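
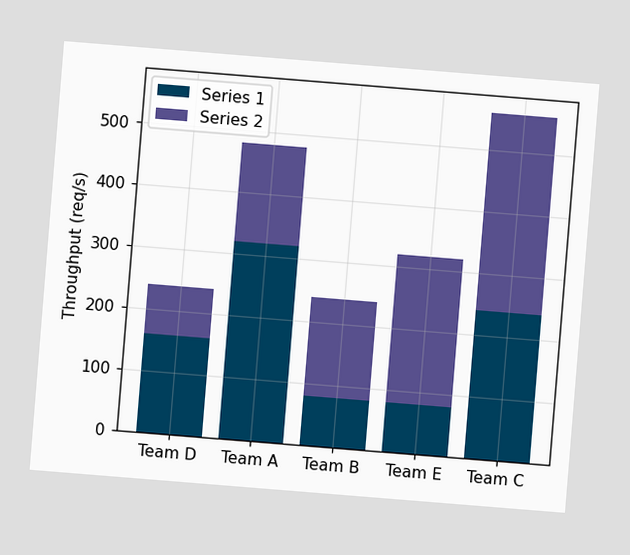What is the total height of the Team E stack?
The chart is tilted about 5° clockwise. The Team E stack's top reaches 320req/s on the y-axis.

320req/s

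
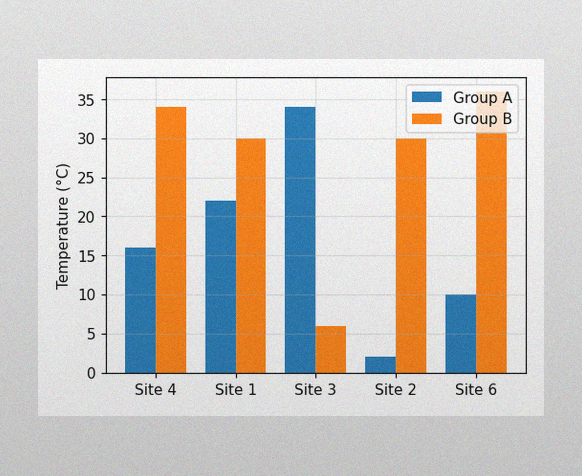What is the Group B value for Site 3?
6°C

The image has some photo noise and uneven lighting. The Group B bar at Site 3 reaches 6°C on the y-axis.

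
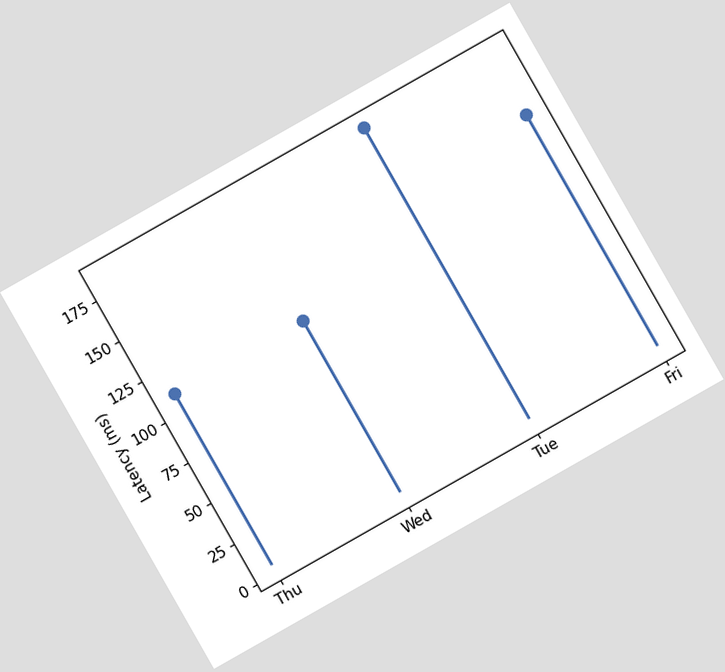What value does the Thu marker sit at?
The chart is tilted about 30° counter-clockwise. The Thu marker sits at 111ms.

111ms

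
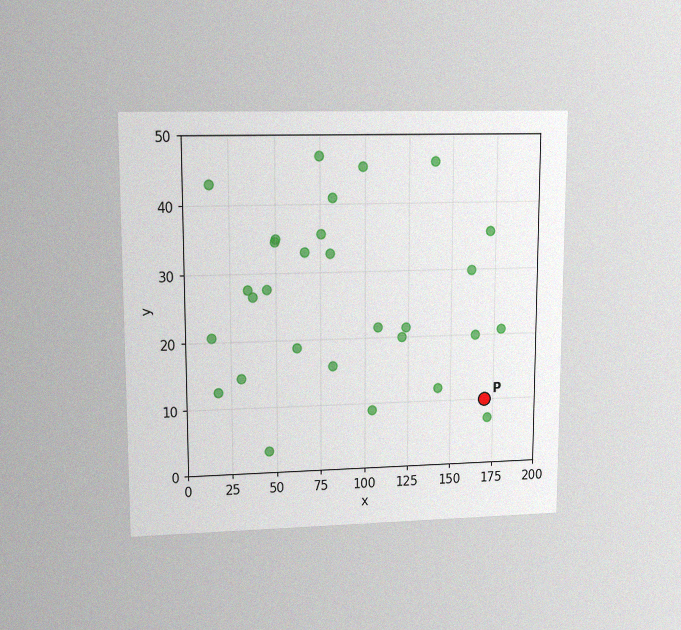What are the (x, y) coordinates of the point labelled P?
The chart is viewed at a slight angle, with some photo noise. Following the gridlines from P to each axis, P sits at (170, 10).

(170, 10)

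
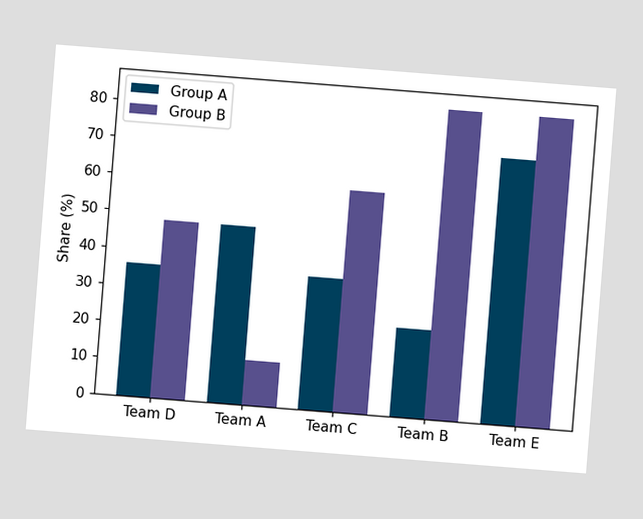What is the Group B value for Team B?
The chart is tilted about 5° clockwise. The Group B bar at Team B reaches 84% on the y-axis.

84%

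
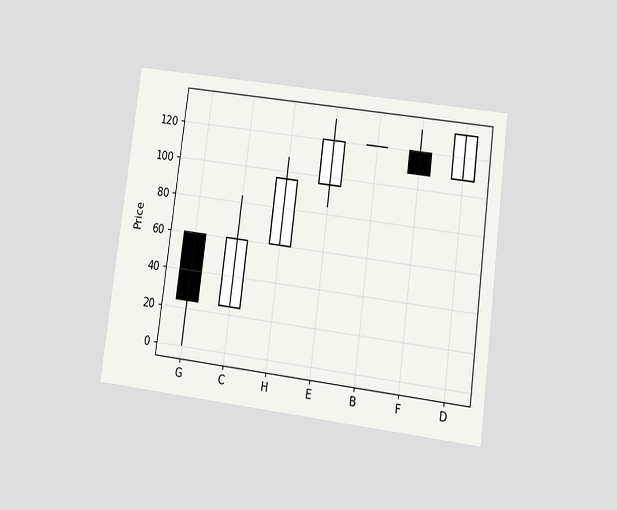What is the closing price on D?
132

The chart is tilted about 7° clockwise and viewed at a slight angle. The D candle closes at 132.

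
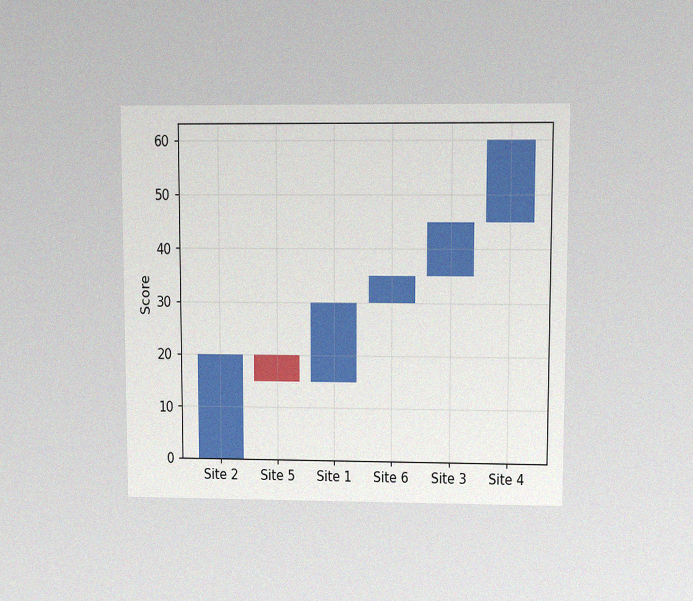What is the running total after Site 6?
35

The chart is viewed at a slight angle, with some photo noise. After Site 6 the running total reaches 35.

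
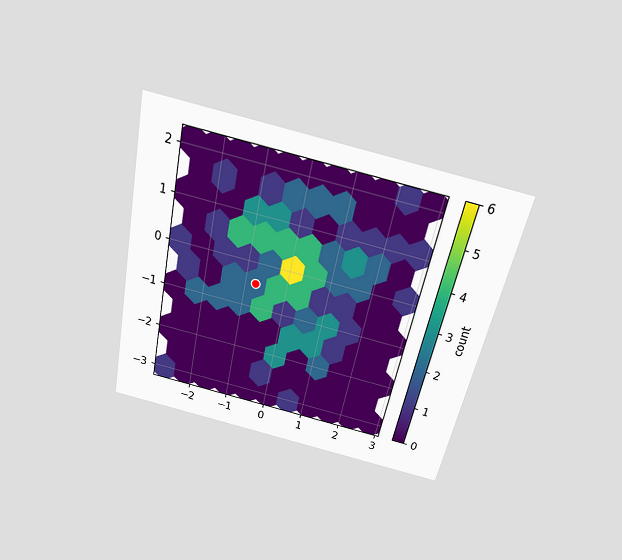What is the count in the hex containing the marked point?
The chart is tilted about 12° clockwise and viewed slightly from above. The marked hex reads 2 on the colorbar.

2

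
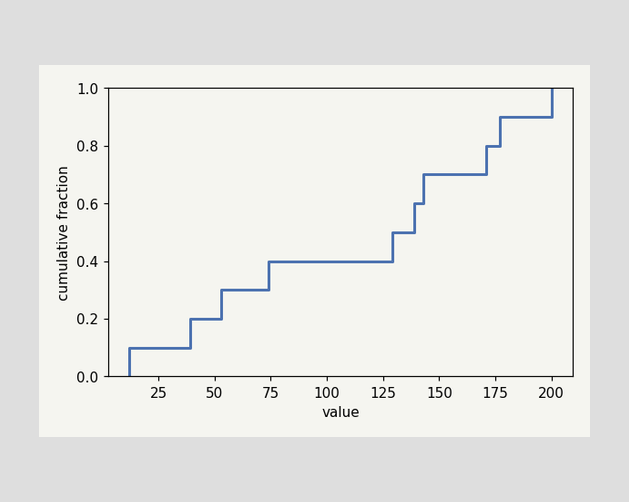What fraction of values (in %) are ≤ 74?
40%

At x=74 the ECDF step is at 40%.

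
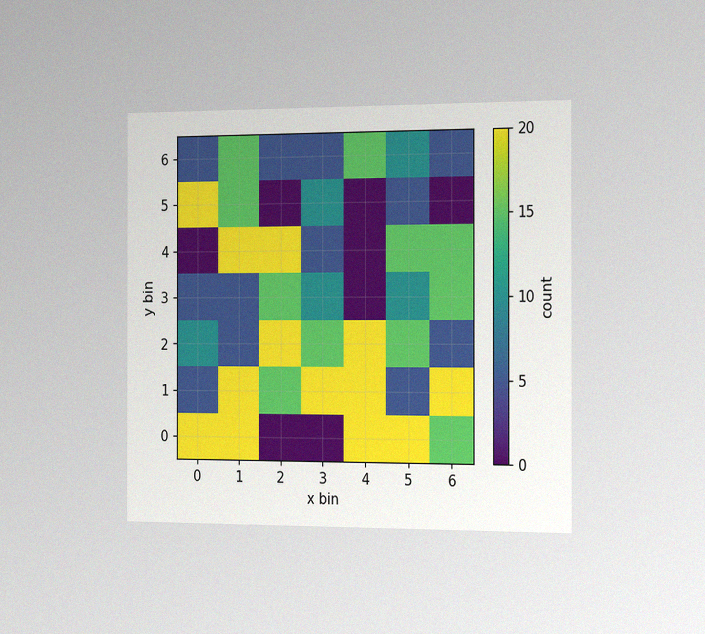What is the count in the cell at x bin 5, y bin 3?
The chart is viewed slightly from the right, with some photo noise. Matching the cell (5, 3) against the colorbar gives 10.

10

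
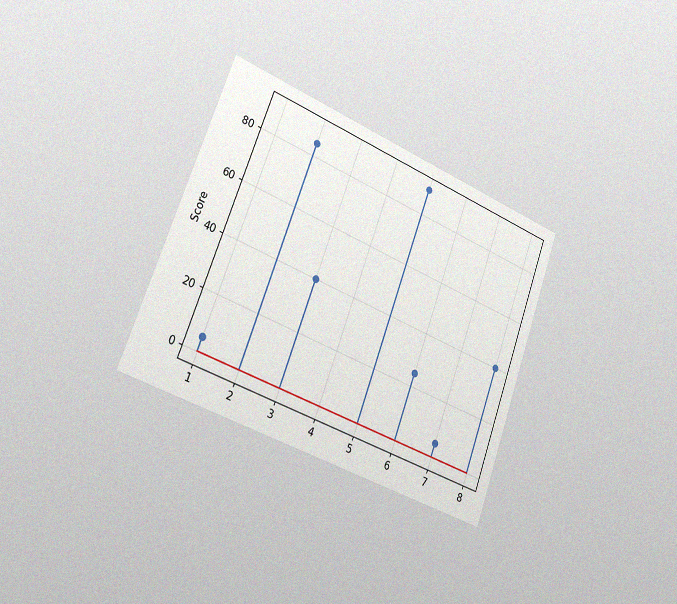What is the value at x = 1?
5

The chart is tilted about 20° clockwise and viewed slightly from the left, with some photo noise. The stem at x=1 reaches 5.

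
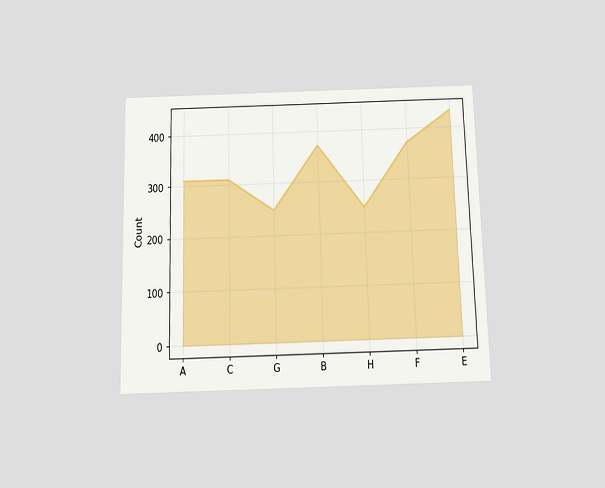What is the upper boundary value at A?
The chart is viewed slightly from below. At A the upper boundary is at 310.

310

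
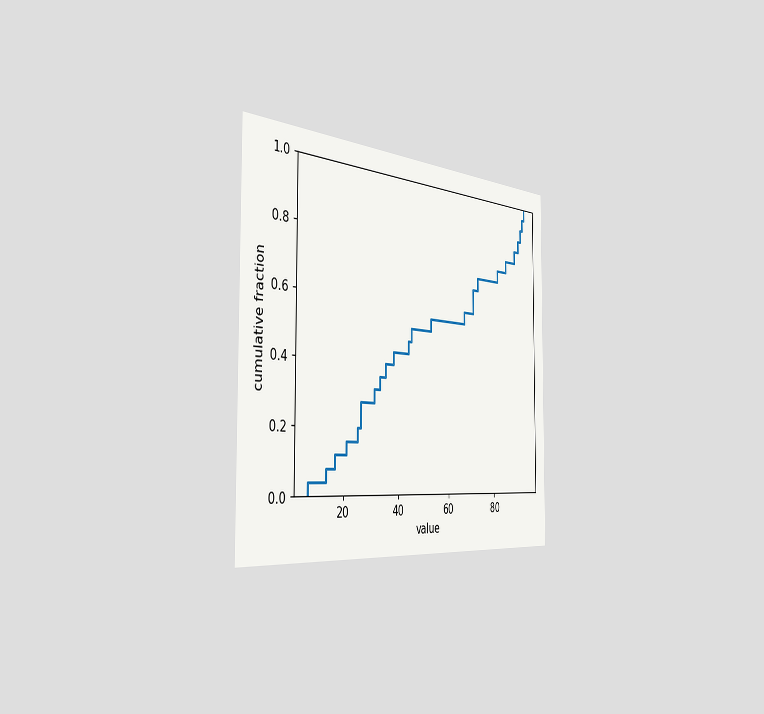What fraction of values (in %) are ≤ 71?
The chart is viewed slightly from the left. At x=71 the ECDF step is at 68%.

68%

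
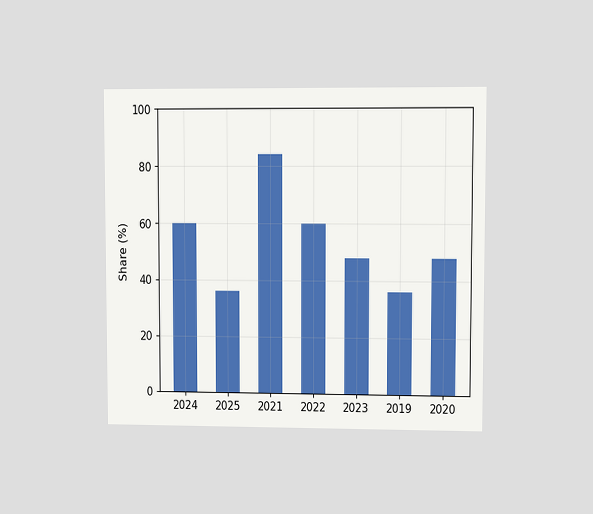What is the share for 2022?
60%

The chart is viewed at a slight angle. Reading along the chart's y-axis, the 2022 bar reaches 60%.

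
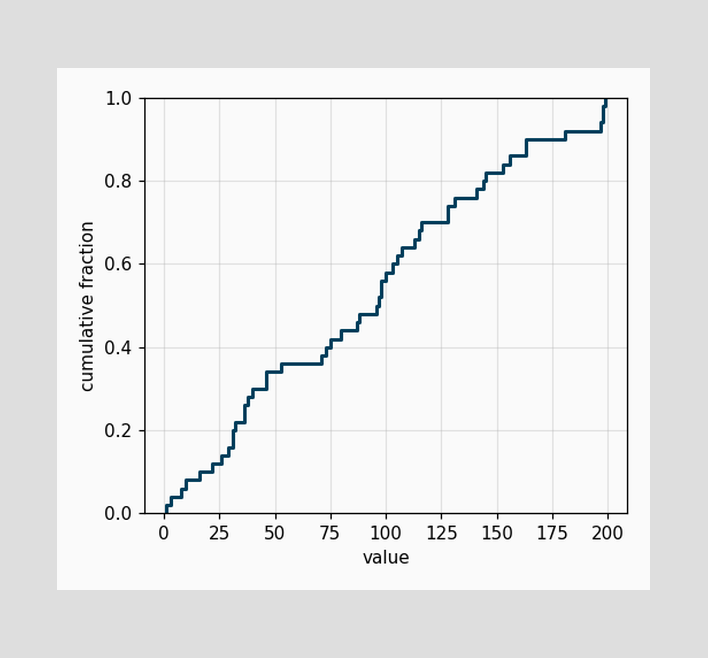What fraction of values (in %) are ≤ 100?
58%

At x=100 the ECDF step is at 58%.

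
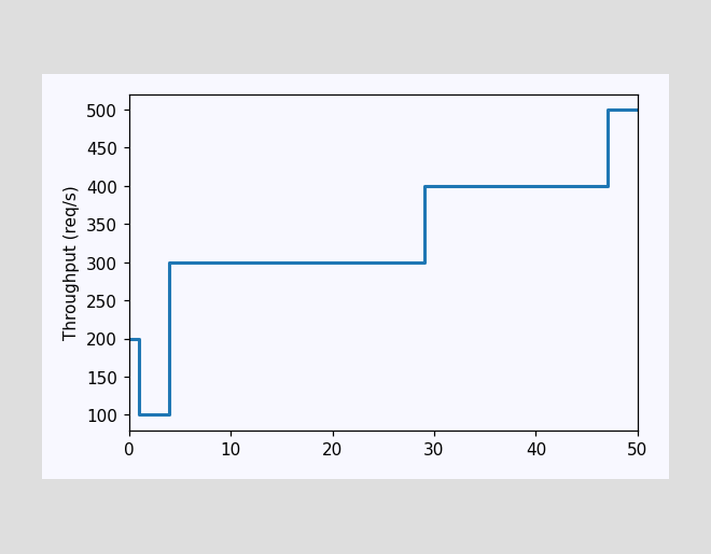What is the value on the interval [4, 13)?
300req/s

On [4, 13) the step sits at 300req/s.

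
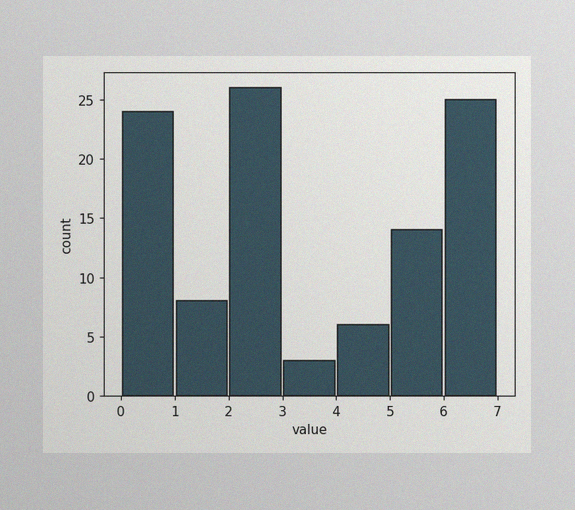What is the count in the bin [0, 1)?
The image has some photo noise and uneven lighting. The [0, 1) bin has height 24.

24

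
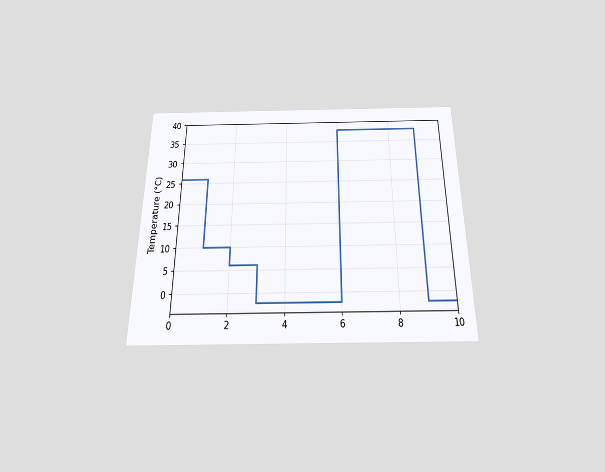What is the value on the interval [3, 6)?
-2°C

The chart is viewed slightly from below. On [3, 6) the step sits at -2°C.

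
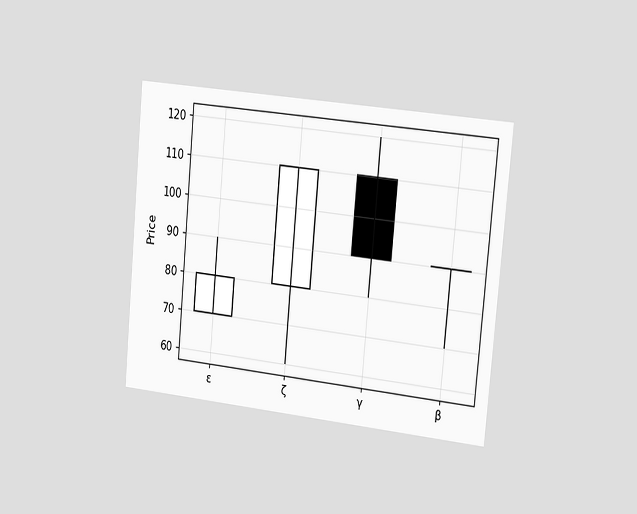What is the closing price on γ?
The chart is tilted about 5° clockwise and viewed slightly from the right. The γ candle closes at 90.

90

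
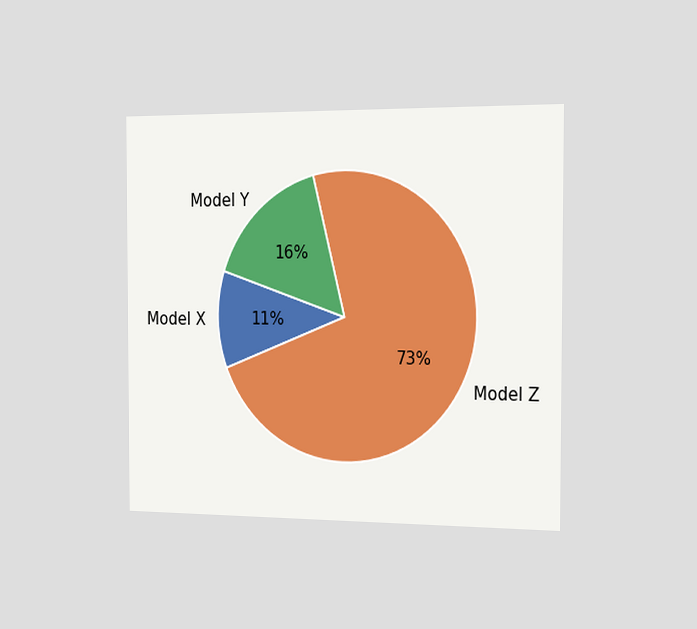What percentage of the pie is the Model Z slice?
73%

The chart is viewed slightly from the right. The Model Z slice takes up 73% of the pie.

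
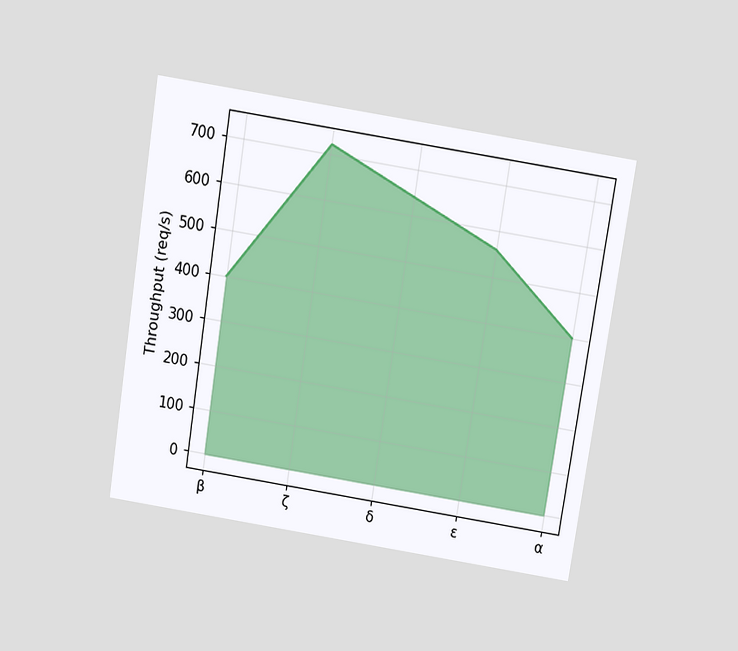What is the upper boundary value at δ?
The chart is tilted about 9° clockwise and viewed slightly from above. At δ the upper boundary is at 640req/s.

640req/s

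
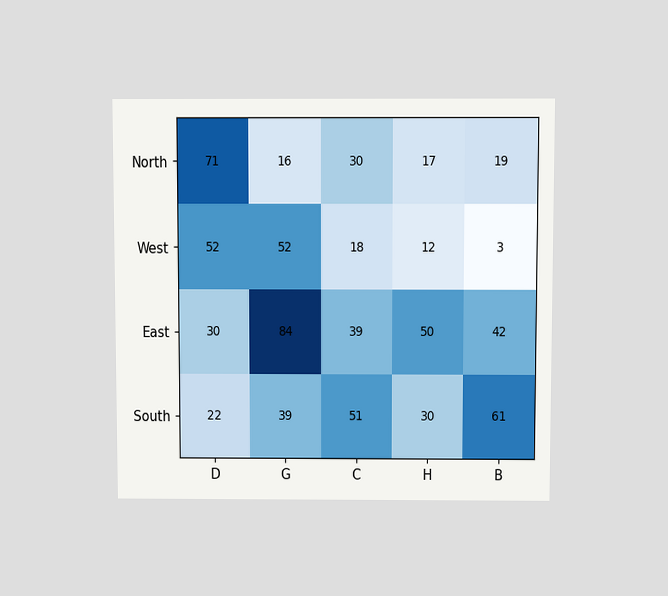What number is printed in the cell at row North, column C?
30

The chart is viewed slightly from above. The (North, C) cell reads 30.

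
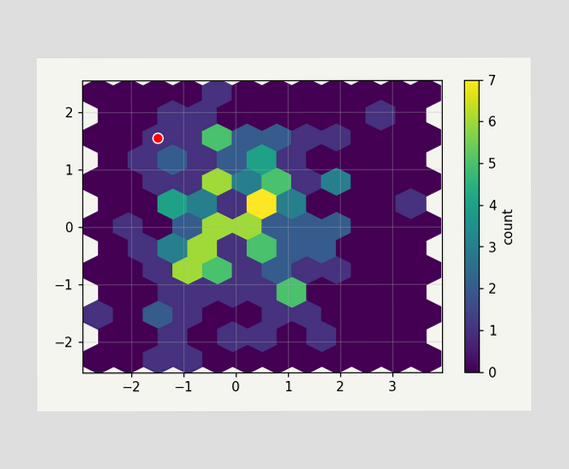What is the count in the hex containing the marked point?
1

The marked hex reads 1 on the colorbar.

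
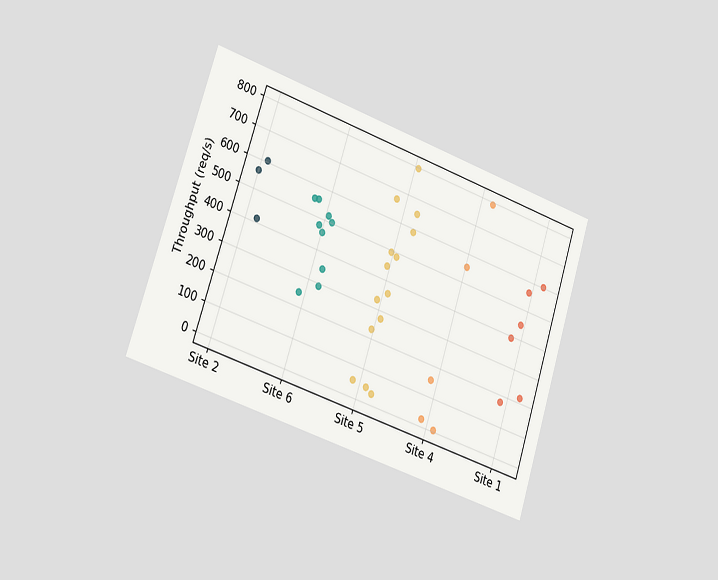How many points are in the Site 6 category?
The chart is tilted about 18° clockwise and viewed slightly from the left. Counting the markers in the Site 6 column gives 9.

9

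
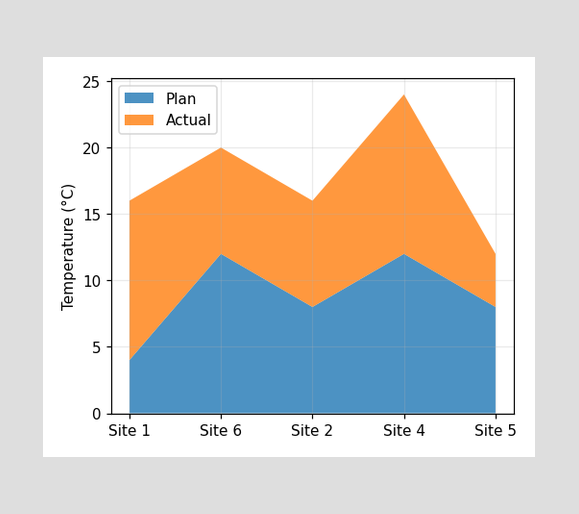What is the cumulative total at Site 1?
16°C

The stacked total at Site 1 reaches 16°C.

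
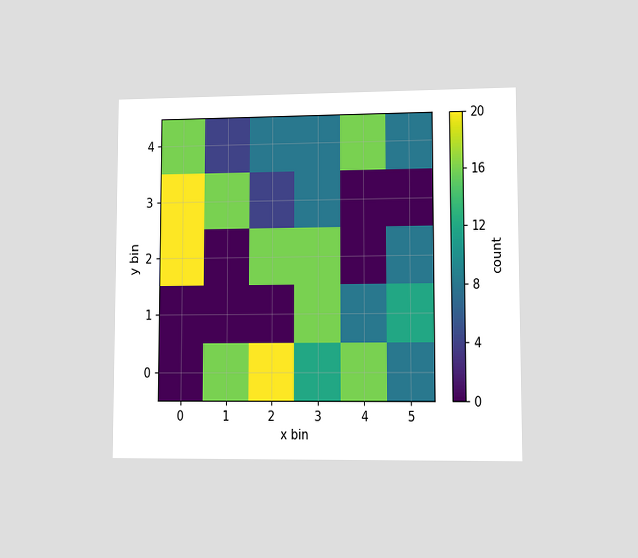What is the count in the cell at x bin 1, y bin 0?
The chart is viewed at a slight angle. Matching the cell (1, 0) against the colorbar gives 16.

16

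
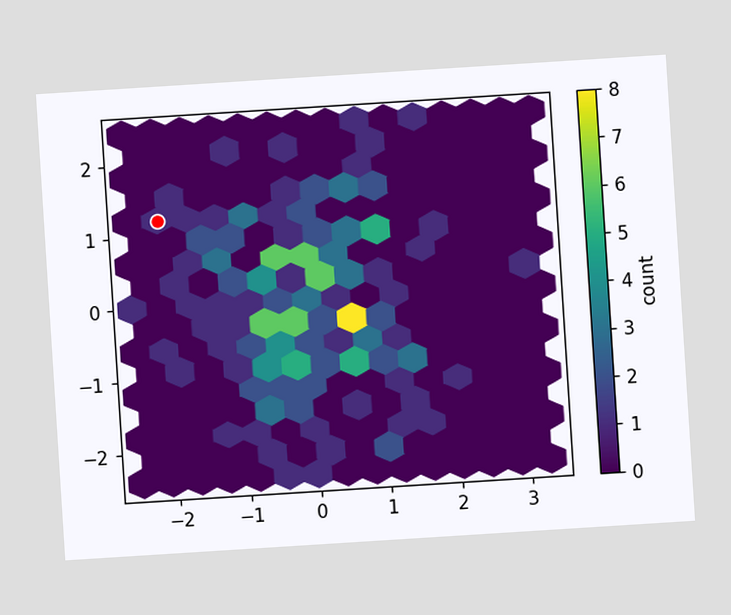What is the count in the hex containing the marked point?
1

The chart is tilted about 4° counter-clockwise. The marked hex reads 1 on the colorbar.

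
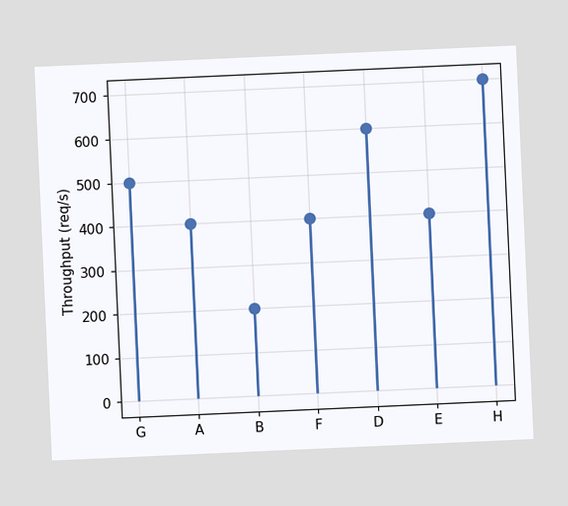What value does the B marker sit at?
200req/s

The chart is tilted about 3° counter-clockwise. The B marker sits at 200req/s.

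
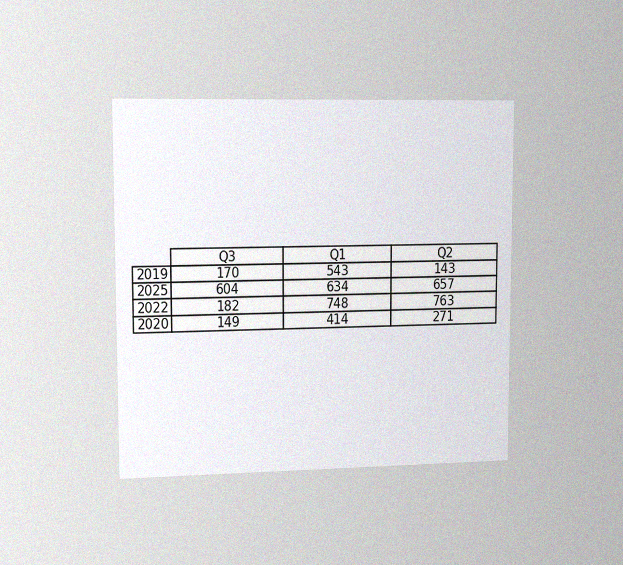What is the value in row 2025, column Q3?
604

The chart is viewed slightly from the left, with some photo noise. The (2025, Q3) cell reads 604.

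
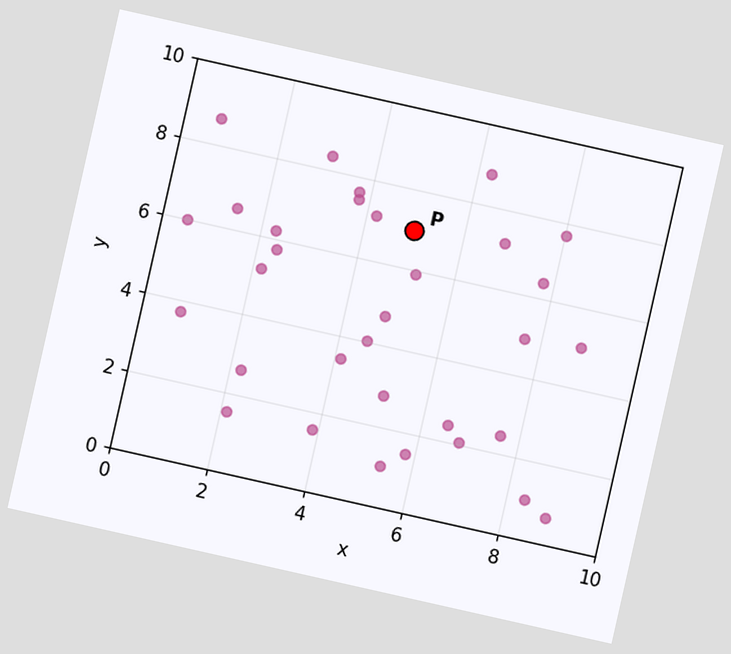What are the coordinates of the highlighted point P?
The chart is tilted about 13° clockwise. Following the gridlines from P to each axis, P sits at (5, 7).

(5, 7)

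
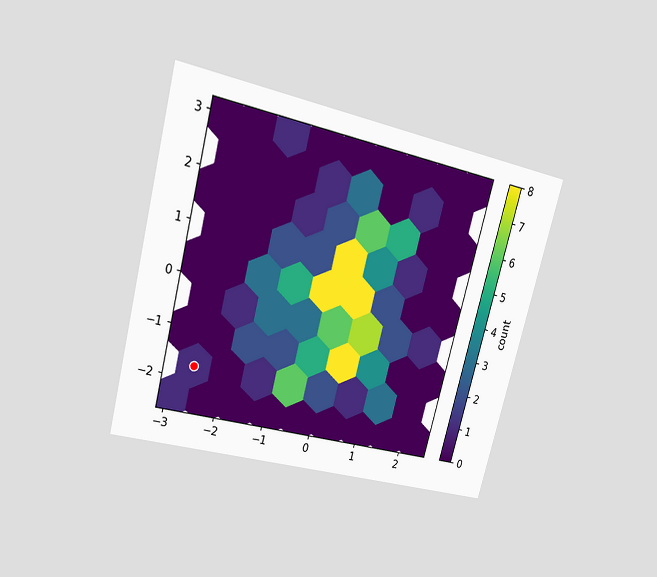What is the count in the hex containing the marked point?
The chart is tilted about 14° clockwise and viewed at a slight angle. The marked hex reads 1 on the colorbar.

1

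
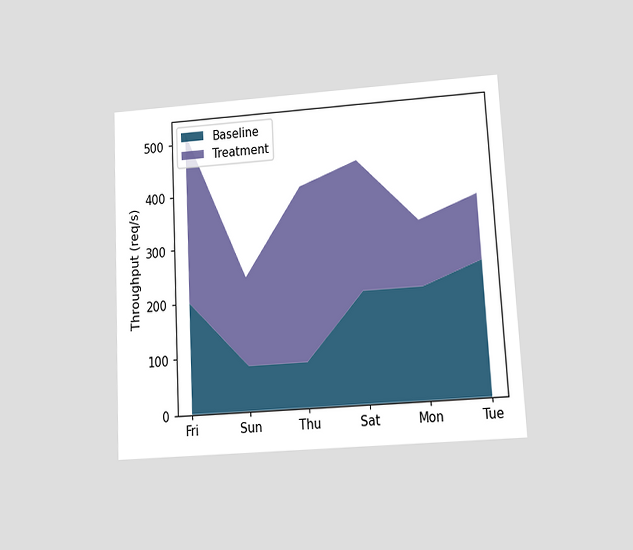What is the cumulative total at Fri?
The chart is tilted about 3° counter-clockwise and viewed at a slight angle. The stacked total at Fri reaches 520req/s.

520req/s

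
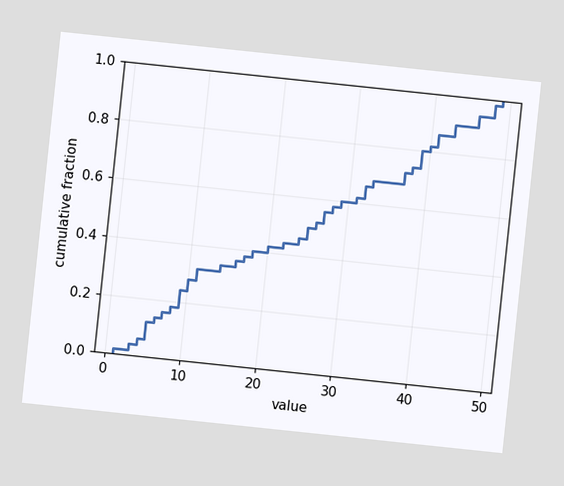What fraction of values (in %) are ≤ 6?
The chart is tilted about 6° clockwise. At x=6 the ECDF step is at 14%.

14%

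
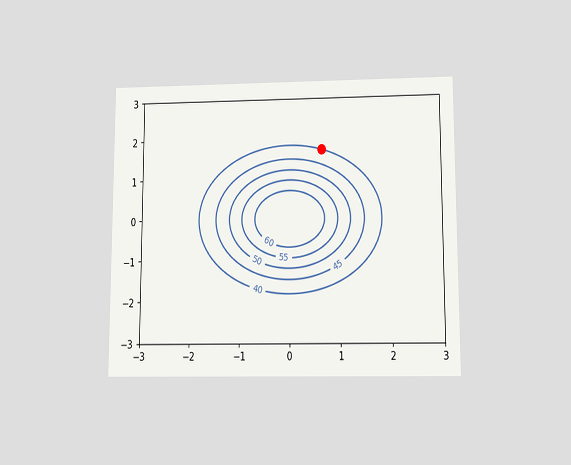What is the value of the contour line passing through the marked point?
40

The chart is viewed slightly from below. The marked point sits on the contour labelled 40.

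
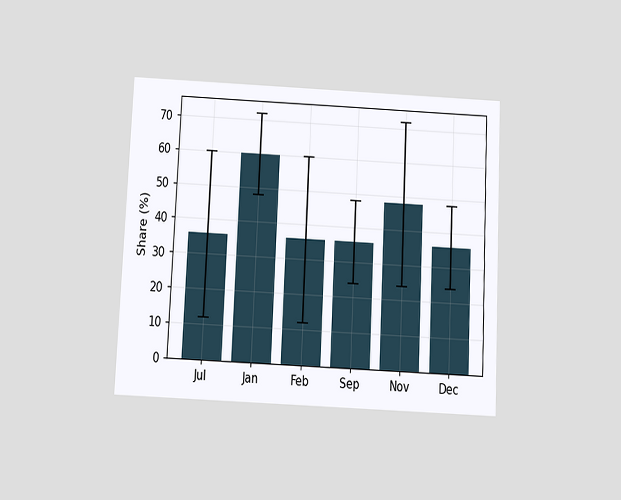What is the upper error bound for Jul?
60%

The chart is tilted about 3° clockwise and viewed slightly from below. The Jul bar's upper whisker reaches 60%.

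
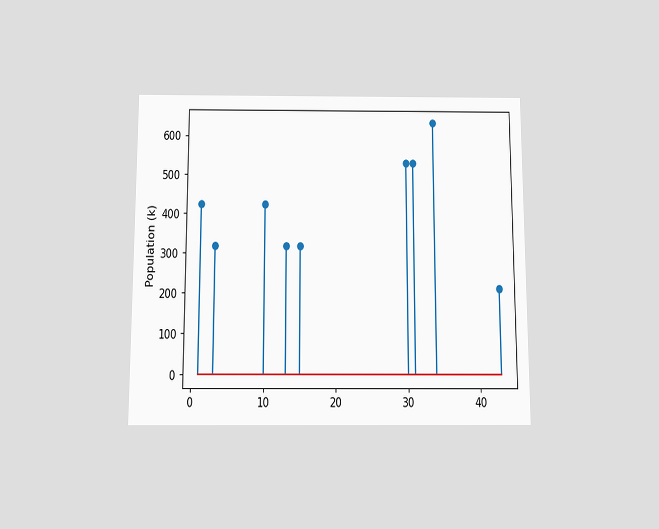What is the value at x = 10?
The chart is viewed slightly from below. The stem at x=10 reaches 424k.

424k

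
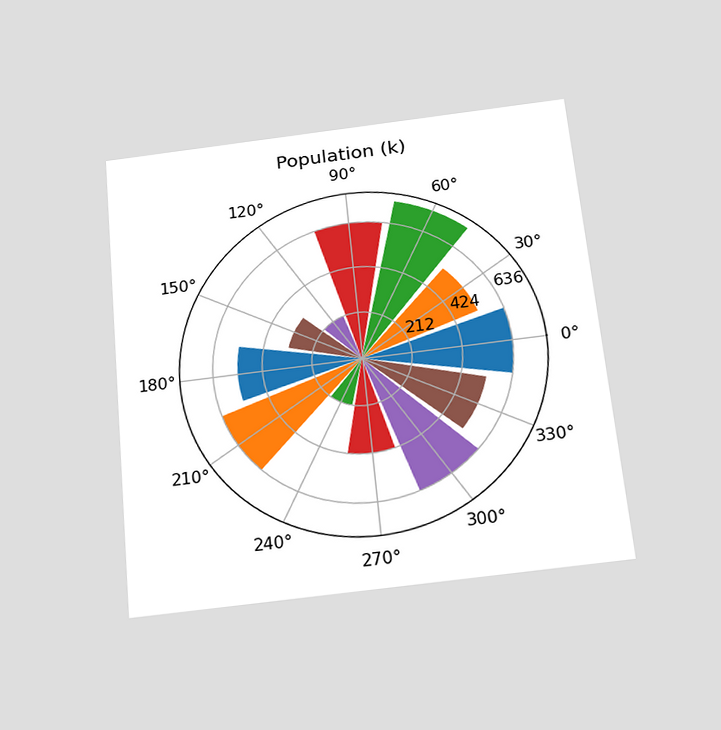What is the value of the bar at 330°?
530k

The chart is tilted about 5° counter-clockwise and viewed slightly from below. The bar at 330° reaches 530k on the radial axis.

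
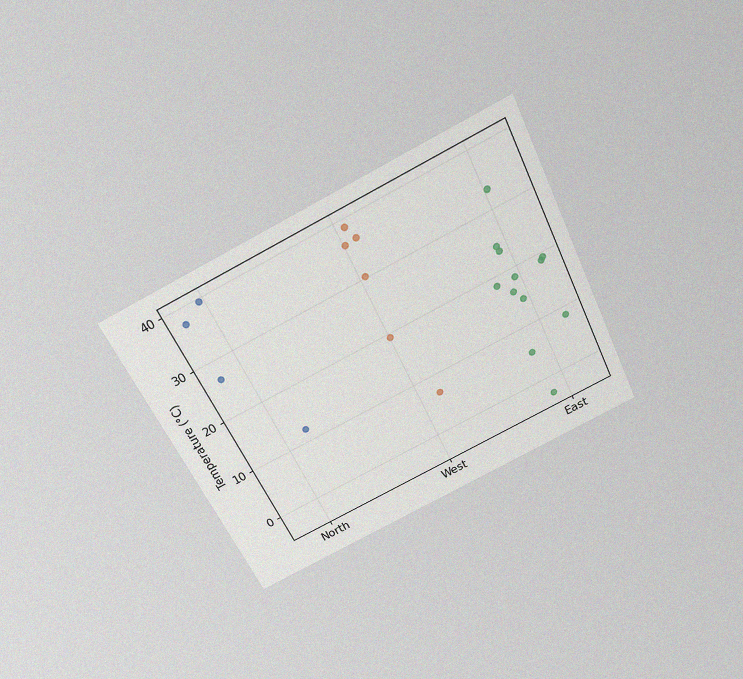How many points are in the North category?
4

The chart is tilted about 26° counter-clockwise and viewed slightly from above, with some photo noise. Counting the markers in the North column gives 4.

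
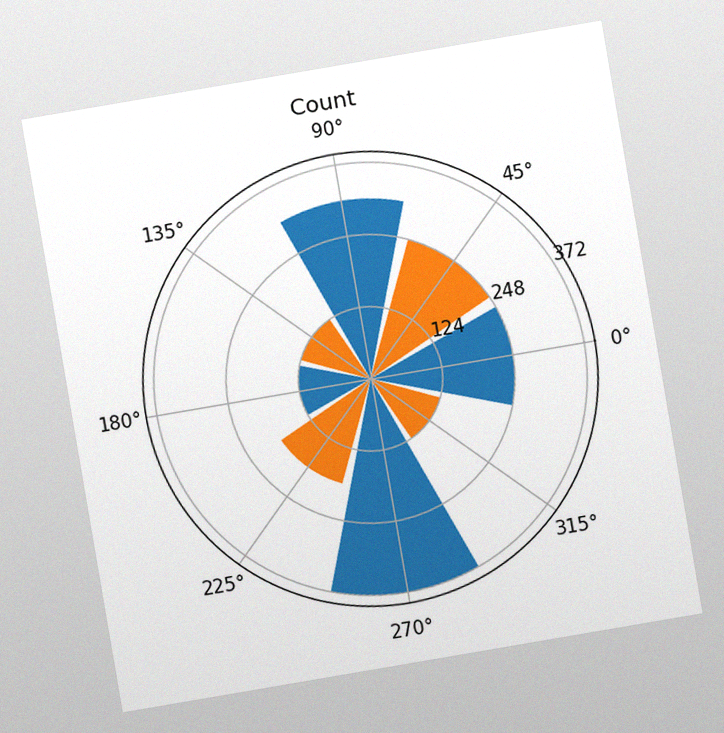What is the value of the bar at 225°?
The chart is tilted about 10° counter-clockwise, with some photo noise. The bar at 225° reaches 186 on the radial axis.

186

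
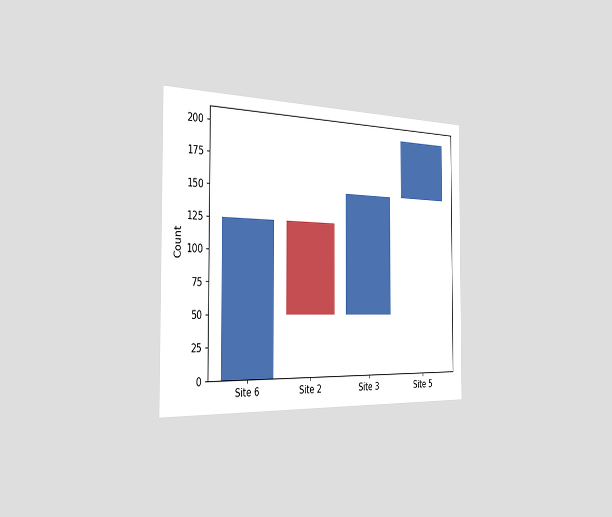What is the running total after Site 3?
150

The chart is viewed slightly from the left. After Site 3 the running total reaches 150.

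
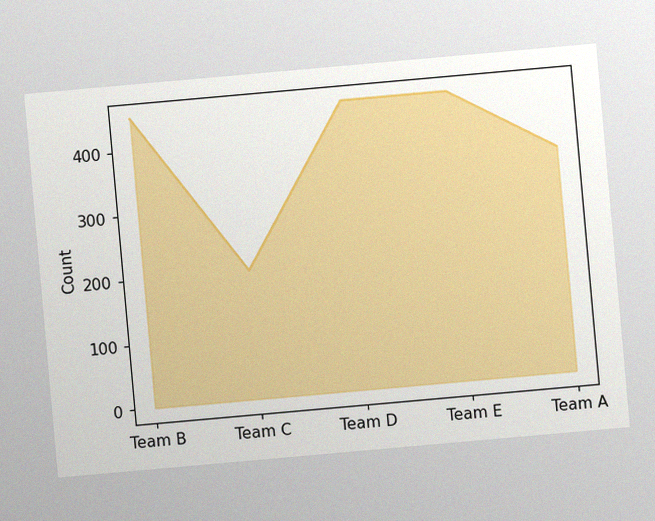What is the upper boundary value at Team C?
200

The chart is tilted about 5° counter-clockwise, with some photo noise. At Team C the upper boundary is at 200.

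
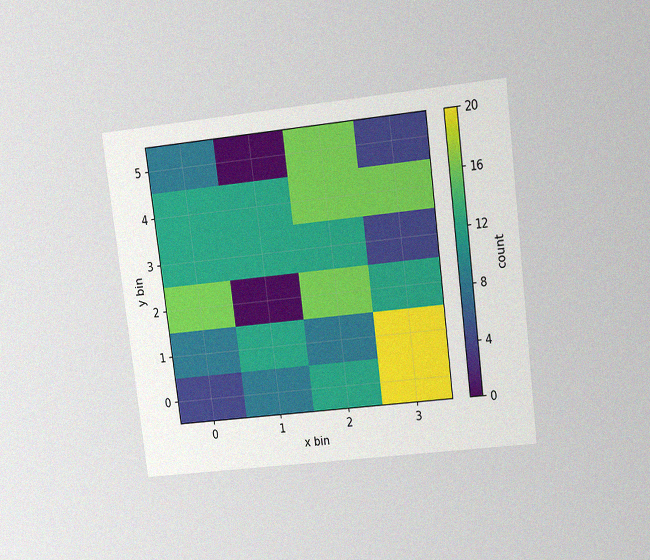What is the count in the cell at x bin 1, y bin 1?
The chart is tilted about 7° counter-clockwise and viewed at a slight angle, with some photo noise. Matching the cell (1, 1) against the colorbar gives 12.

12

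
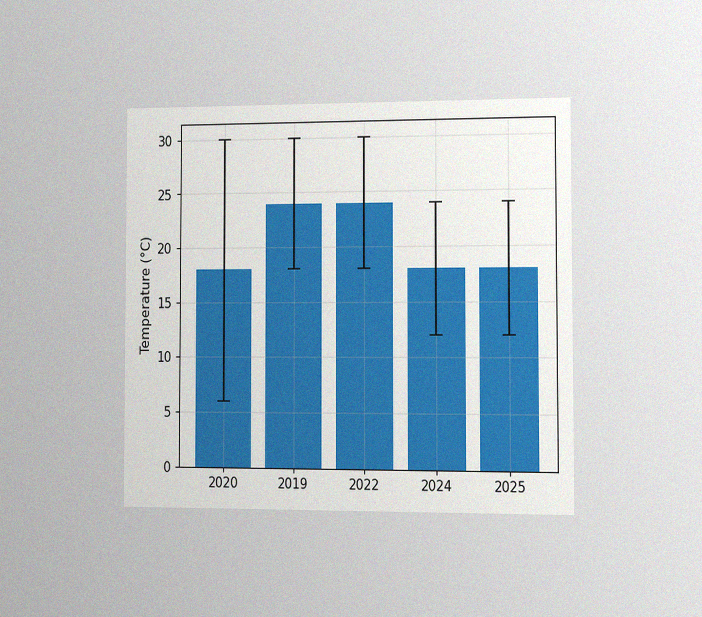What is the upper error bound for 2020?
30°C

The chart is viewed at a slight angle, with some photo noise. The 2020 bar's upper whisker reaches 30°C.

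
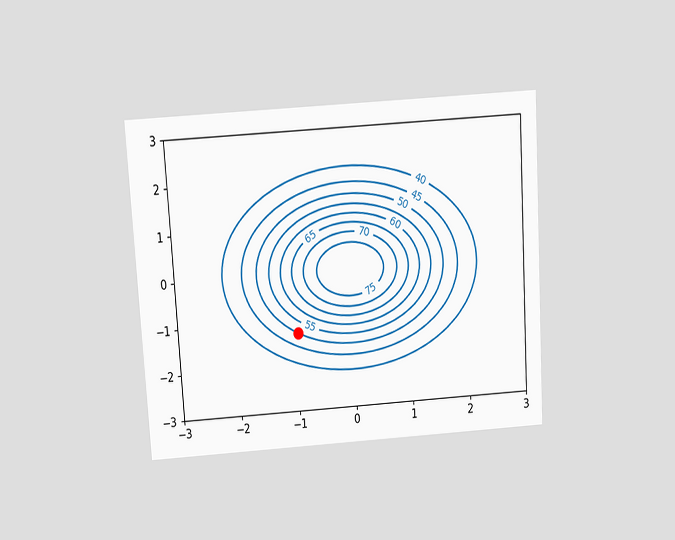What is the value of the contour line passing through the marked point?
50

The chart is tilted about 4° counter-clockwise and viewed slightly from above. The marked point sits on the contour labelled 50.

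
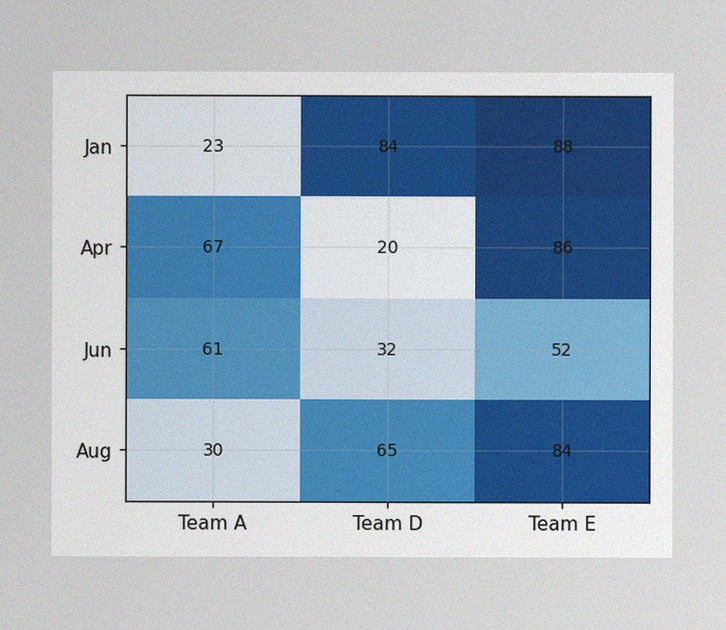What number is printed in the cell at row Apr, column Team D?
20

The image has some photo noise and uneven lighting. The (Apr, Team D) cell reads 20.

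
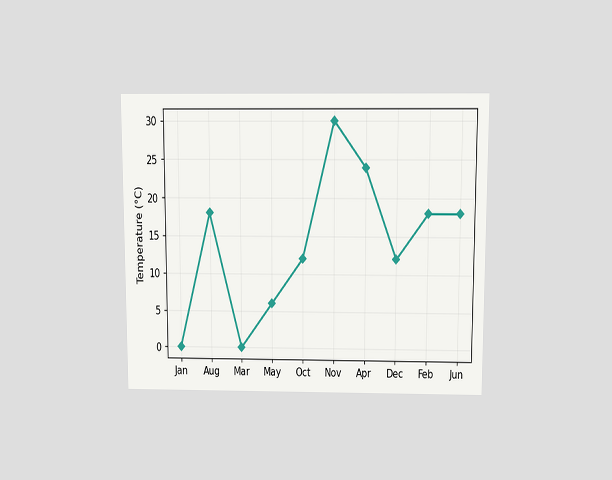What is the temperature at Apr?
24°C

The chart is viewed slightly from above. At Apr, the line is at 24°C.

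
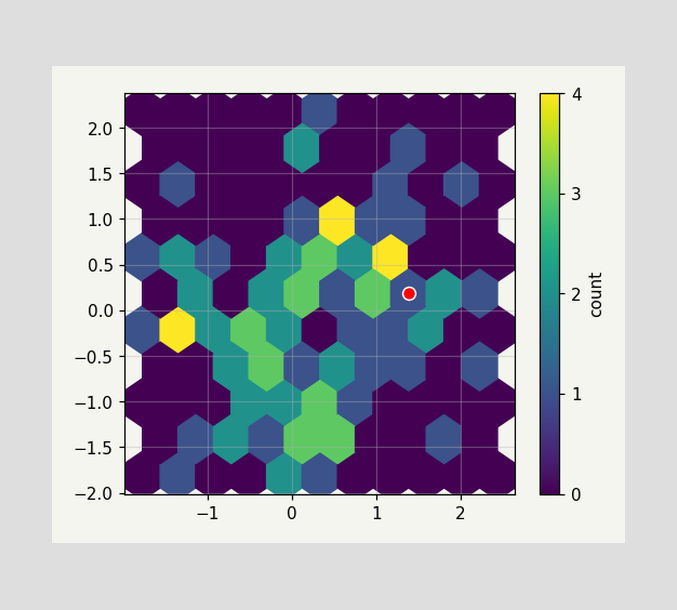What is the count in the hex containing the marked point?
1

The marked hex reads 1 on the colorbar.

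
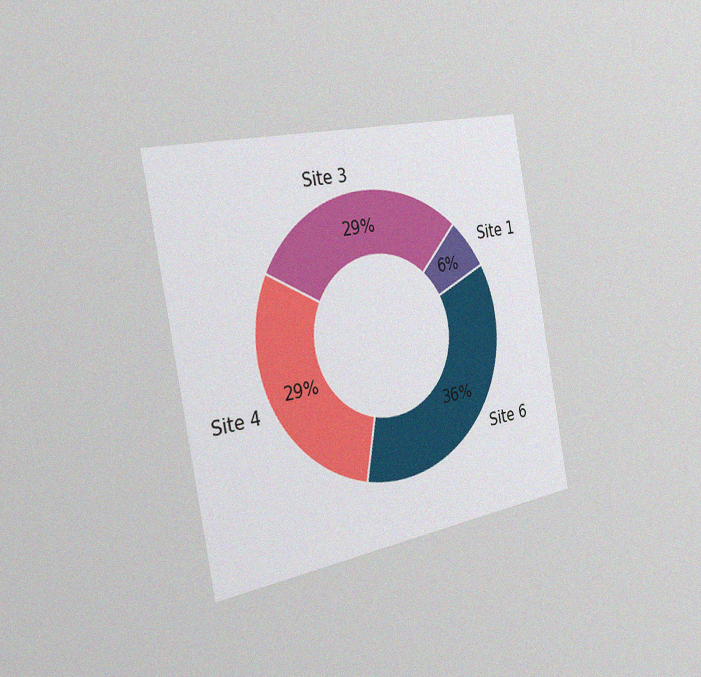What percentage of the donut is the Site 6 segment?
The chart is tilted about 11° counter-clockwise and viewed slightly from the left, with some photo noise. The Site 6 segment takes up 36% of the ring.

36%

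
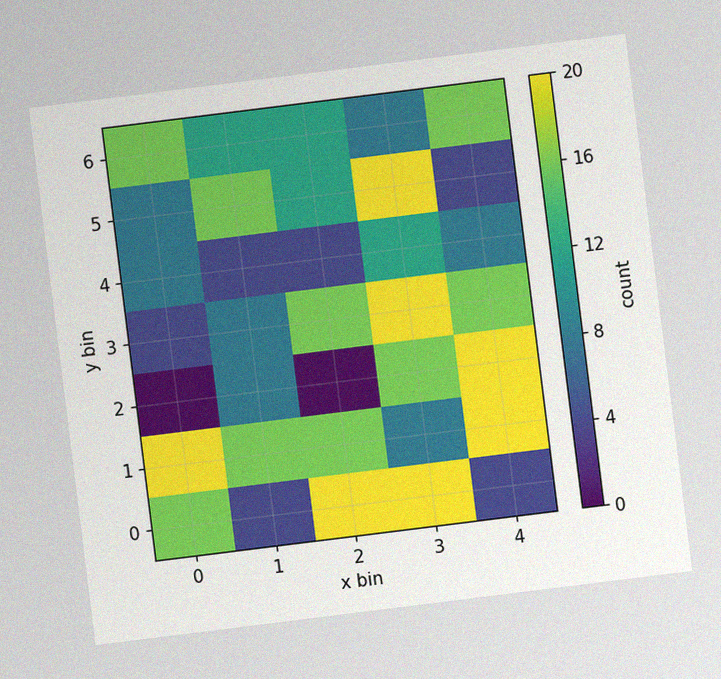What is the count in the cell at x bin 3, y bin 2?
16

The chart is tilted about 7° counter-clockwise, with some photo noise. Matching the cell (3, 2) against the colorbar gives 16.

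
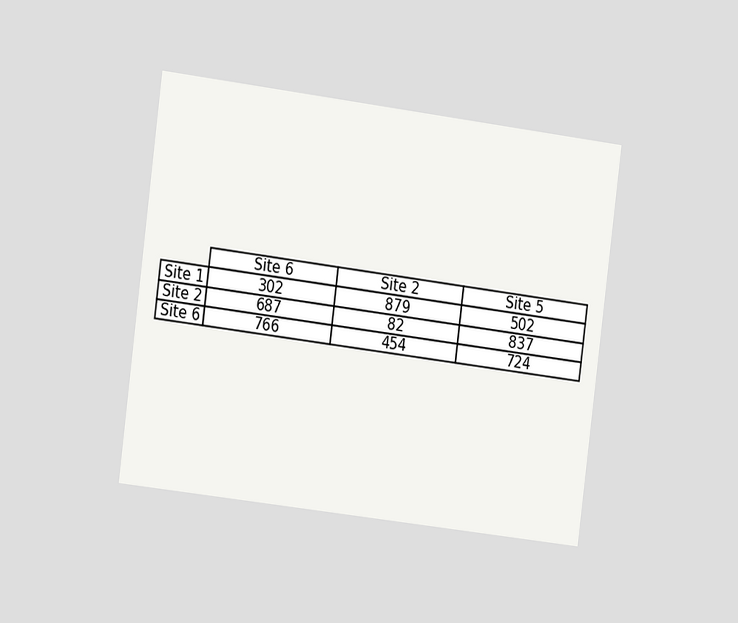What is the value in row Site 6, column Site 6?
The chart is tilted about 7° clockwise and viewed slightly from the left. The (Site 6, Site 6) cell reads 766.

766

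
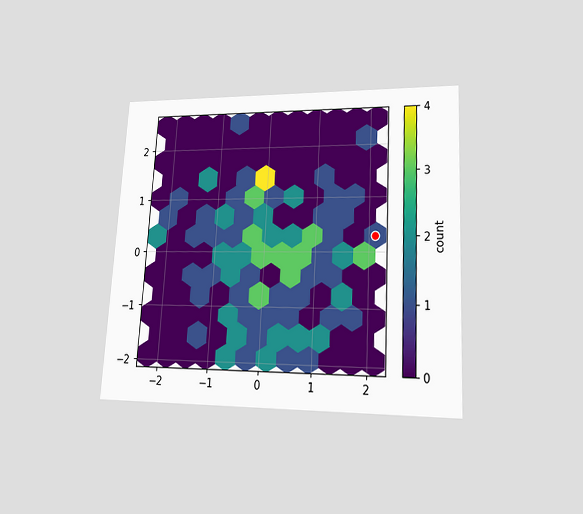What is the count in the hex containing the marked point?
1

The chart is tilted about 3° clockwise and viewed at a slight angle. The marked hex reads 1 on the colorbar.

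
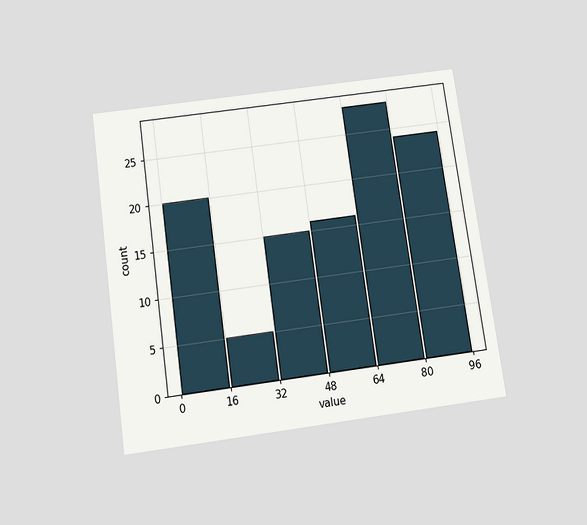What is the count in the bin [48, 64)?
16

The chart is tilted about 8° counter-clockwise and viewed slightly from below. The [48, 64) bin has height 16.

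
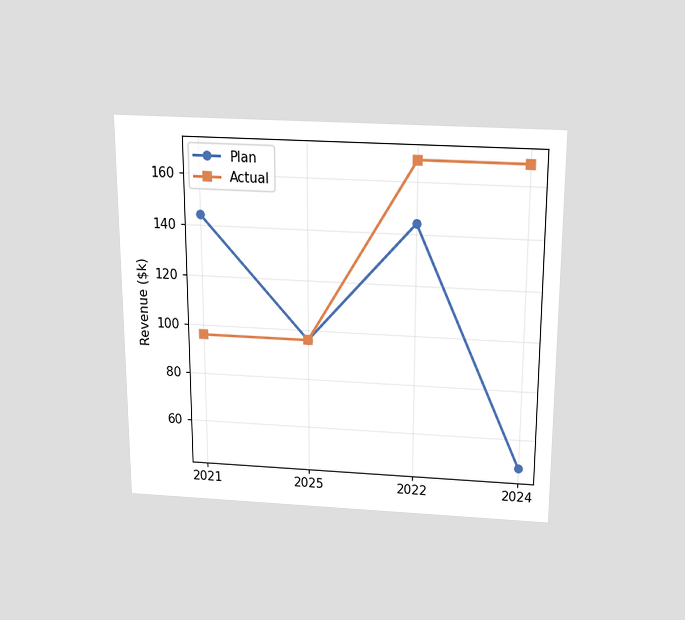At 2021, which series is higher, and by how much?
The chart is viewed slightly from above. At 2021, Plan sits above the other line by $48k.

Plan, by $48k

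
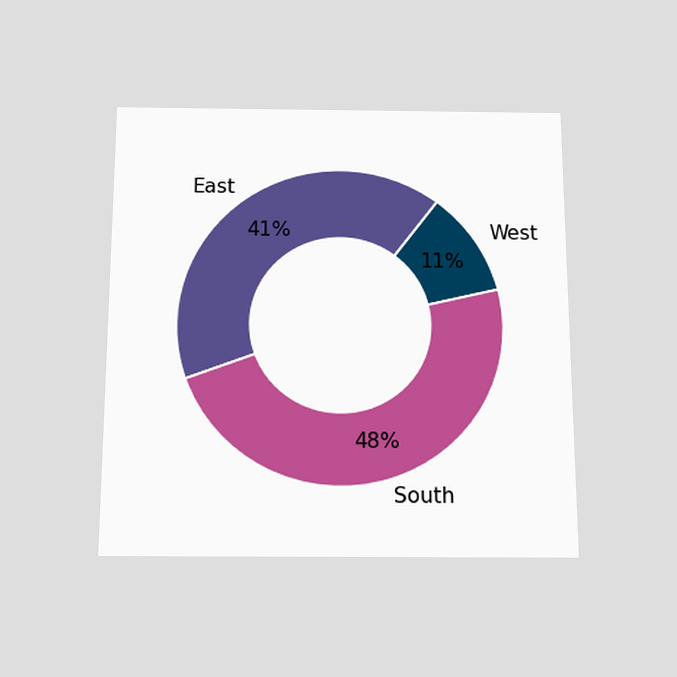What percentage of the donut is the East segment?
41%

The chart is viewed slightly from below. The East segment takes up 41% of the ring.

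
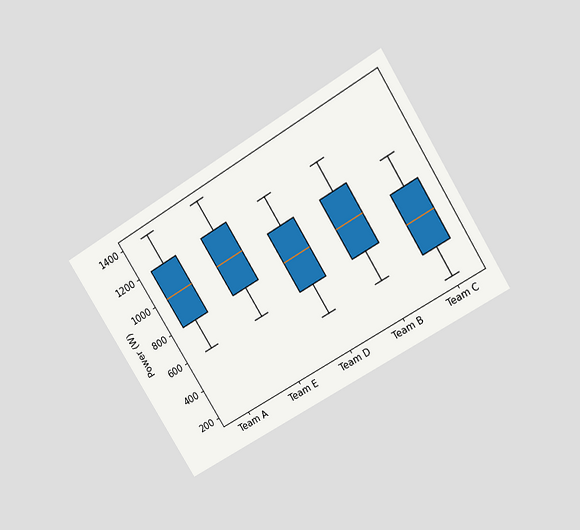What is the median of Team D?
The chart is tilted about 32° counter-clockwise and viewed slightly from above. The median line in the Team D box sits at 800W.

800W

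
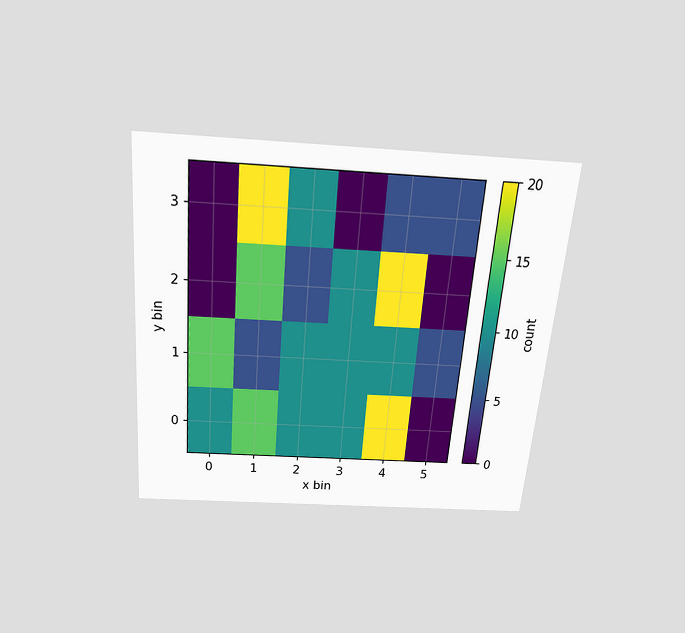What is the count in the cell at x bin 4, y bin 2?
20

The chart is tilted about 5° clockwise and viewed slightly from above. Matching the cell (4, 2) against the colorbar gives 20.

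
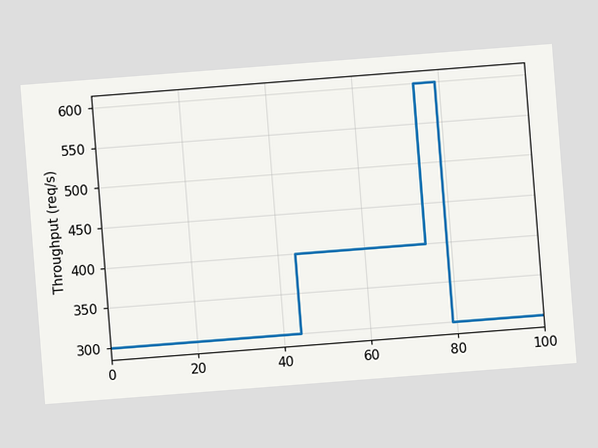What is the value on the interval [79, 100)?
300req/s

The chart is tilted about 4° counter-clockwise. On [79, 100) the step sits at 300req/s.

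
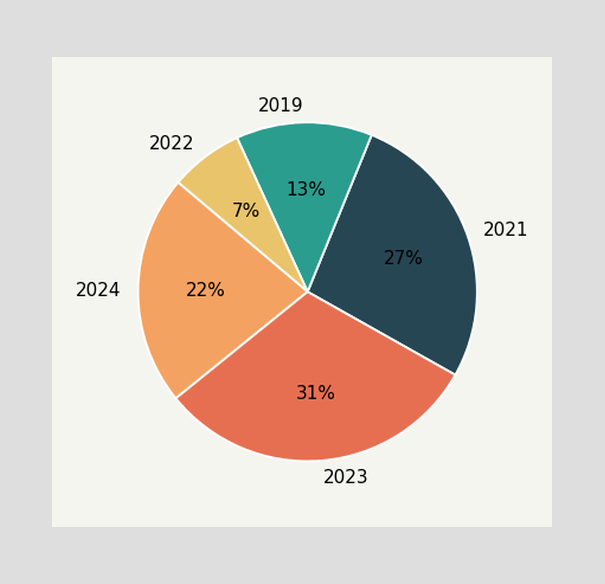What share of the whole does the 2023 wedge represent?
31%

The 2023 slice takes up 31% of the pie.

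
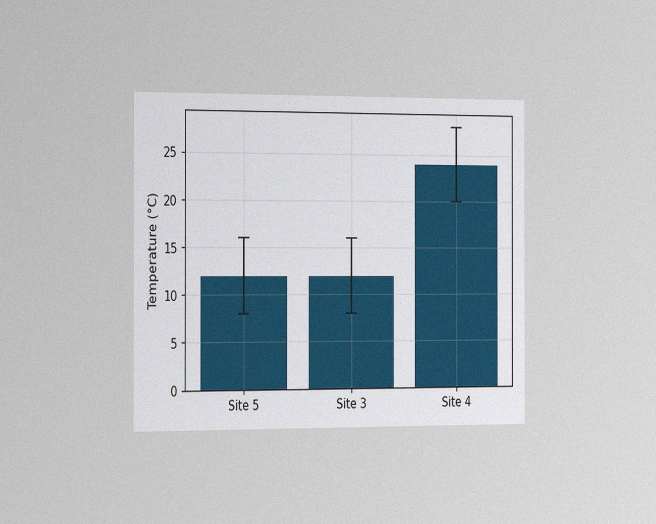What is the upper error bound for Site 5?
16°C

The chart is viewed slightly from the left, with some photo noise. The Site 5 bar's upper whisker reaches 16°C.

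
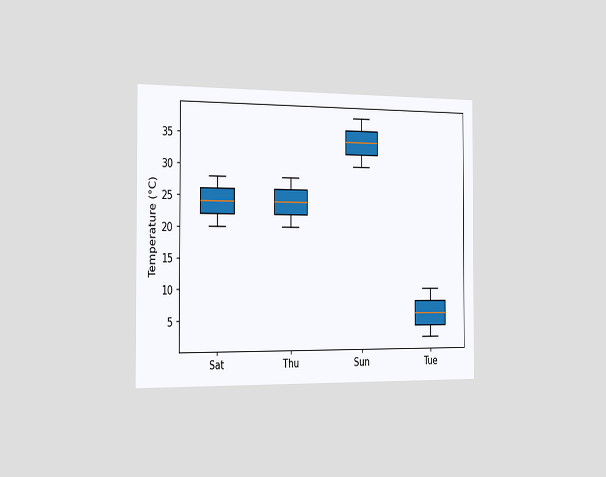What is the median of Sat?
24°C

The chart is viewed slightly from the left. The median line in the Sat box sits at 24°C.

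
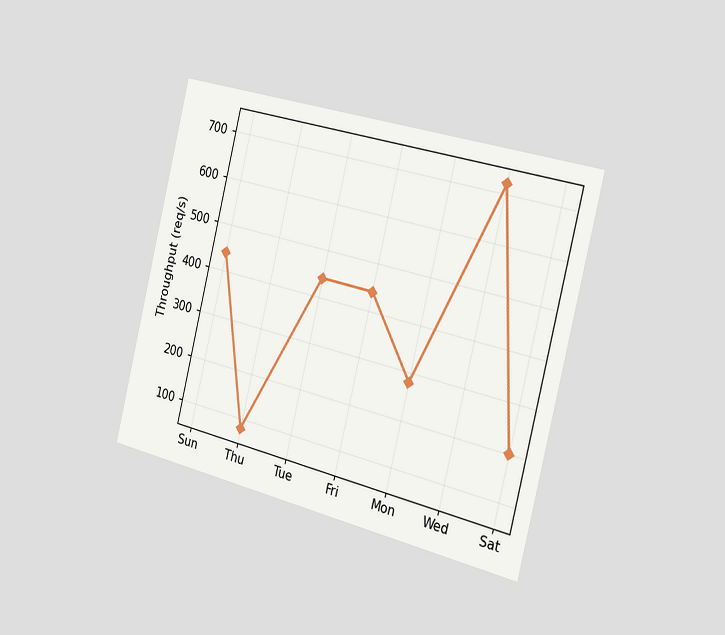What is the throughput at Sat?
The chart is tilted about 14° clockwise and viewed slightly from the right. At Sat, the line is at 200req/s.

200req/s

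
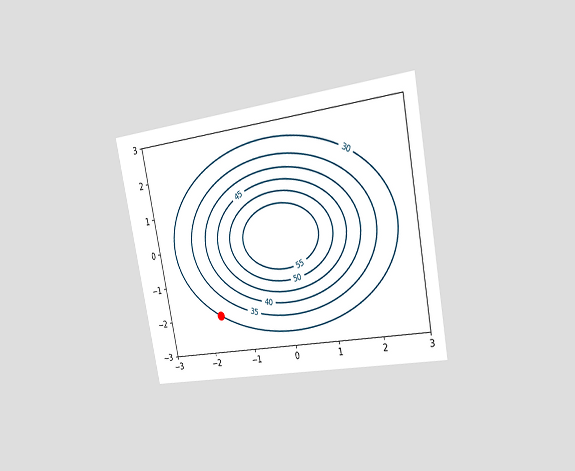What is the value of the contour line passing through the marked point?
The chart is tilted about 11° counter-clockwise and viewed slightly from the right. The marked point sits on the contour labelled 30.

30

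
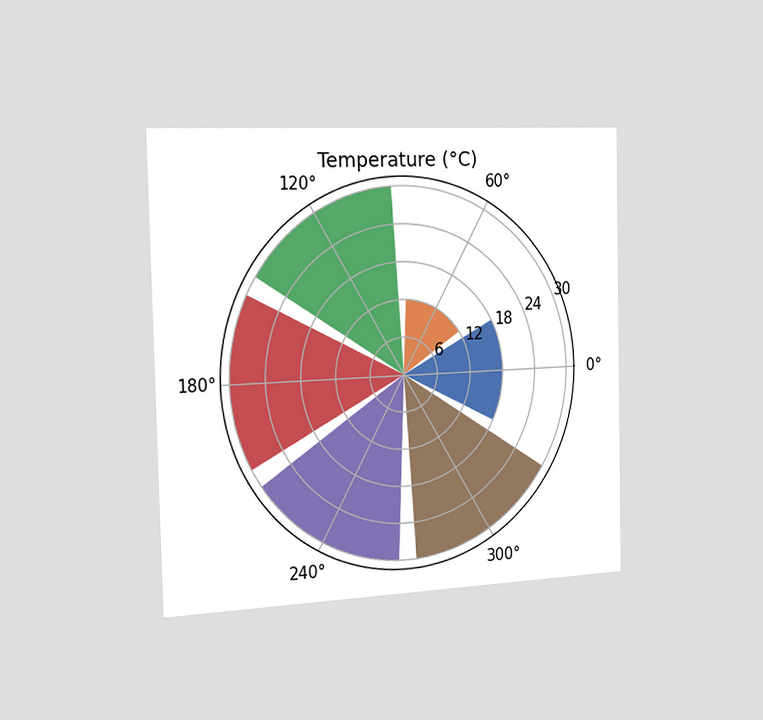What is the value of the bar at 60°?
12°C

The chart is viewed slightly from the left. The bar at 60° reaches 12°C on the radial axis.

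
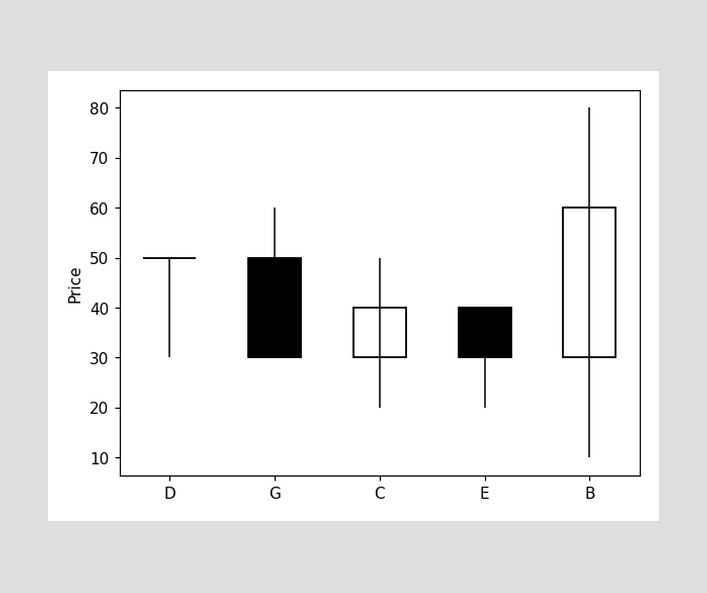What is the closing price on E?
30

The E candle closes at 30.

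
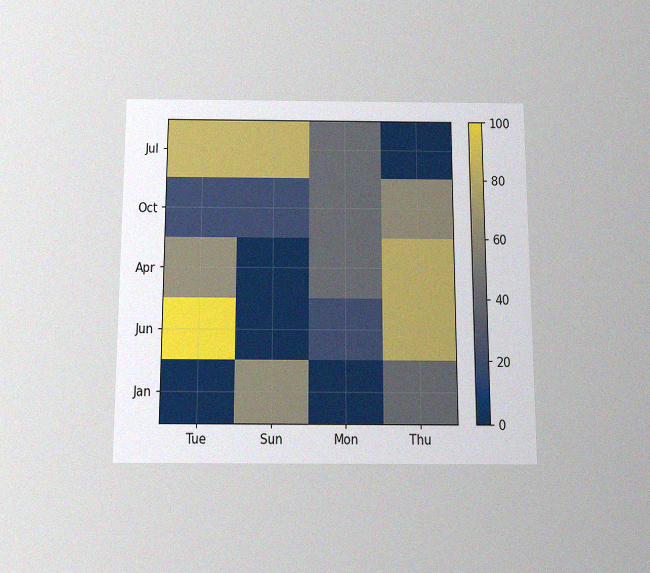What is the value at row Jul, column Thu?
The chart is viewed slightly from below, with some photo noise. Matching cell (Jul, Thu) against the colorbar gives 0.

0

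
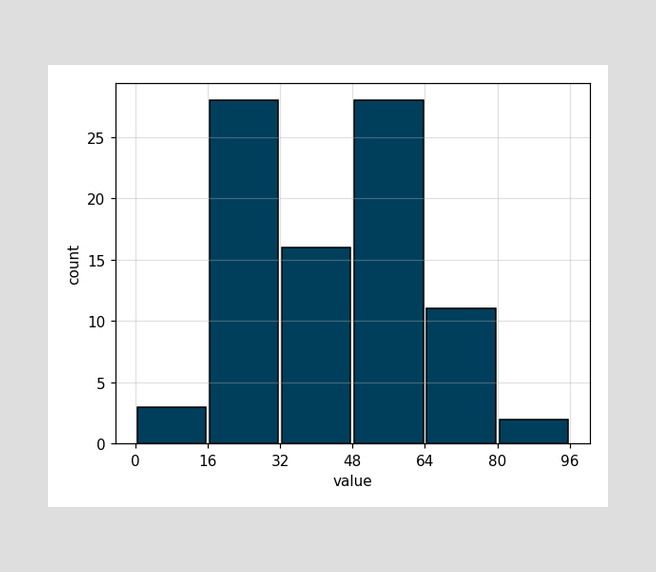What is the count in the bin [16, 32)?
The [16, 32) bin has height 28.

28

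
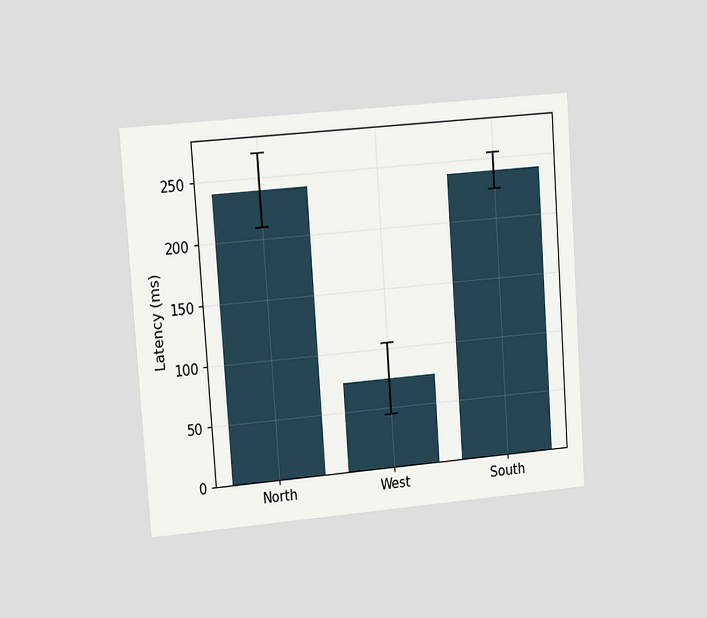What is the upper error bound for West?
105ms

The chart is tilted about 4° counter-clockwise and viewed slightly from the left. The West bar's upper whisker reaches 105ms.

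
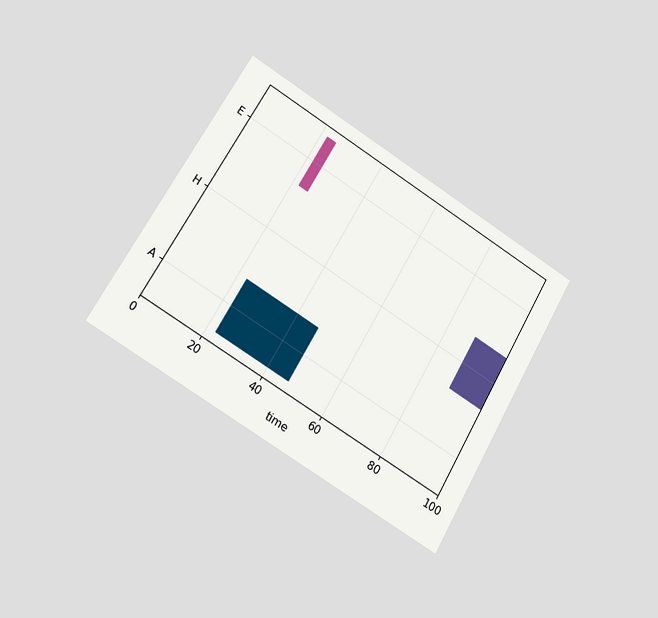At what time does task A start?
23

The chart is tilted about 30° clockwise and viewed slightly from the left. The A bar begins at t=23.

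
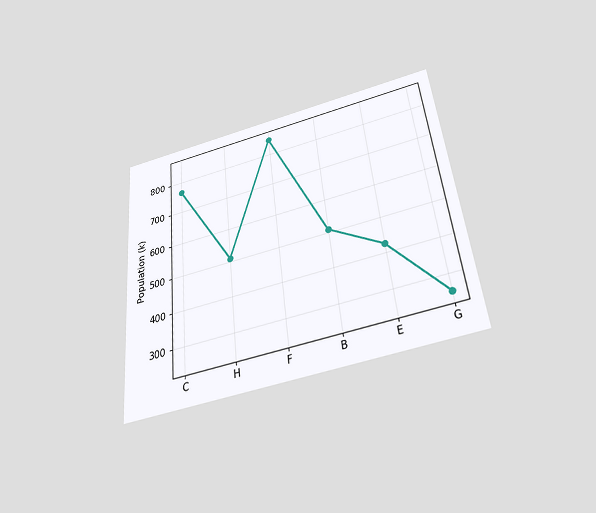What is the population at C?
765k

The chart is tilted about 6° counter-clockwise and viewed slightly from below. At C, the line is at 765k.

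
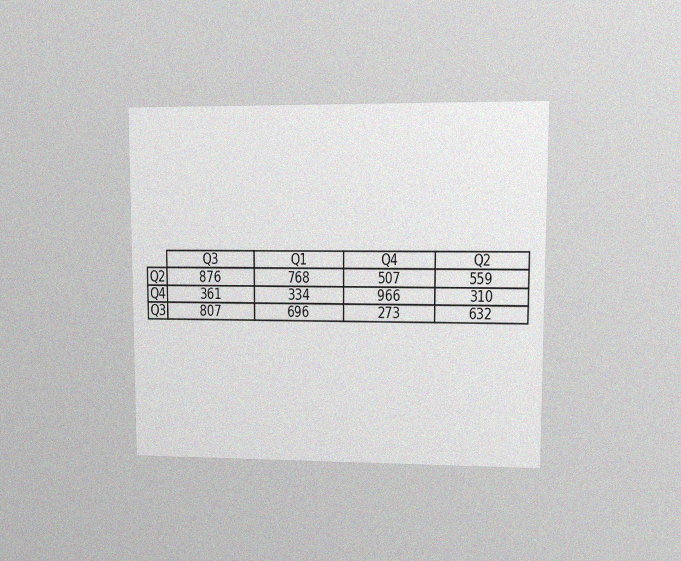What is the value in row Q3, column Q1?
The chart is viewed at a slight angle, with some photo noise. The (Q3, Q1) cell reads 696.

696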